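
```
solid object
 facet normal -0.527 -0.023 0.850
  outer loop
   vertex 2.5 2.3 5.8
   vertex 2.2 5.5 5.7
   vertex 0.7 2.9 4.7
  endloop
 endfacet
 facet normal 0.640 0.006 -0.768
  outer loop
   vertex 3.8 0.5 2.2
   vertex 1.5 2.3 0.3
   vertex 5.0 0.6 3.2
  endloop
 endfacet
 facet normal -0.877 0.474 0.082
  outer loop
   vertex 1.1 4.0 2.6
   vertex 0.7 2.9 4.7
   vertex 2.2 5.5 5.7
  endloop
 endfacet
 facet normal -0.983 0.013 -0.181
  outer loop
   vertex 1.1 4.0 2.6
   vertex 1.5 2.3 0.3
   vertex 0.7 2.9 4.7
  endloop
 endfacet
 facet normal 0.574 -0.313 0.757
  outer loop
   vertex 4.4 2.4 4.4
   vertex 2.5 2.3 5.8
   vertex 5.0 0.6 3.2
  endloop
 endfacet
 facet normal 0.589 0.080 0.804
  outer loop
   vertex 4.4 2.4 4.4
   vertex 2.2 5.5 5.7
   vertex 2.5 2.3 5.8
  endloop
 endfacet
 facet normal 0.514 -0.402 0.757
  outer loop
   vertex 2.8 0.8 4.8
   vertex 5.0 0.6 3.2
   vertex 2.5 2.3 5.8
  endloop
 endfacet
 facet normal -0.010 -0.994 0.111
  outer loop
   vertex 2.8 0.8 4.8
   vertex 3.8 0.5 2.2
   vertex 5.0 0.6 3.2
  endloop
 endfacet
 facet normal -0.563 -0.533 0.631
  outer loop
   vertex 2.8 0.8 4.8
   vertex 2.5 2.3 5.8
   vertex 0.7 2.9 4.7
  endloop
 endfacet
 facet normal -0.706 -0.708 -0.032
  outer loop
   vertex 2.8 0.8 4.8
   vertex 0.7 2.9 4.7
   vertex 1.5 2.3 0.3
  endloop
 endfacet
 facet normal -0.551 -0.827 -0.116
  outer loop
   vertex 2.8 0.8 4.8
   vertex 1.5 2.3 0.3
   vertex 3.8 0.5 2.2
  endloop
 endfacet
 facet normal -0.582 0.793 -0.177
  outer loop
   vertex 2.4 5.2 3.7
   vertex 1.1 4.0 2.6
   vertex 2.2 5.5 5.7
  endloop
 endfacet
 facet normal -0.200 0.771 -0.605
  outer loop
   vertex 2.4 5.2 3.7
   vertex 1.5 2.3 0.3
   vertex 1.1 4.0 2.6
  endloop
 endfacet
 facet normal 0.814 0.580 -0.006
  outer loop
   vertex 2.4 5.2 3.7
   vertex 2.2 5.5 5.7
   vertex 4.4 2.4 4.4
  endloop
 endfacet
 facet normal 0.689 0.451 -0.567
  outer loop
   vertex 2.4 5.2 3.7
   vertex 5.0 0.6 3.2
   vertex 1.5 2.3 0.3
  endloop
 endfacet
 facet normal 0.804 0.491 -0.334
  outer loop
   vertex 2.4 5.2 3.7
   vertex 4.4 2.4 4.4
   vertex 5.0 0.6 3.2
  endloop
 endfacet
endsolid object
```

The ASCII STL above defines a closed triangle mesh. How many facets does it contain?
16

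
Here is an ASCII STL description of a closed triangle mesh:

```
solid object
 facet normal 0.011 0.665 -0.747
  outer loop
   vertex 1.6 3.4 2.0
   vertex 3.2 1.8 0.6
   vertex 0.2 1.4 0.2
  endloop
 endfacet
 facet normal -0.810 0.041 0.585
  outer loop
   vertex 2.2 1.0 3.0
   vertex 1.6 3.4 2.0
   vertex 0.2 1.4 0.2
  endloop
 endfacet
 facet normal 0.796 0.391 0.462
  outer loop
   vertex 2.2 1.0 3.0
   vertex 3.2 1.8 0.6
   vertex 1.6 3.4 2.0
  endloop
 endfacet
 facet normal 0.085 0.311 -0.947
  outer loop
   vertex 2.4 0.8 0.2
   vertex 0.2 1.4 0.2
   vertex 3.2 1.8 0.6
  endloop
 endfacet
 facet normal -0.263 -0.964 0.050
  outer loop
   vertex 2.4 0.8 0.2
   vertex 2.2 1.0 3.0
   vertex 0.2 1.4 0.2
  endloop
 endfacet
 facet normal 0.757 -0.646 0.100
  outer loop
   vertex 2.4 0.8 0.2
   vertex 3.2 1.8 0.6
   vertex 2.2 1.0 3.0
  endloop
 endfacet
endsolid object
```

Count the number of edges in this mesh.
9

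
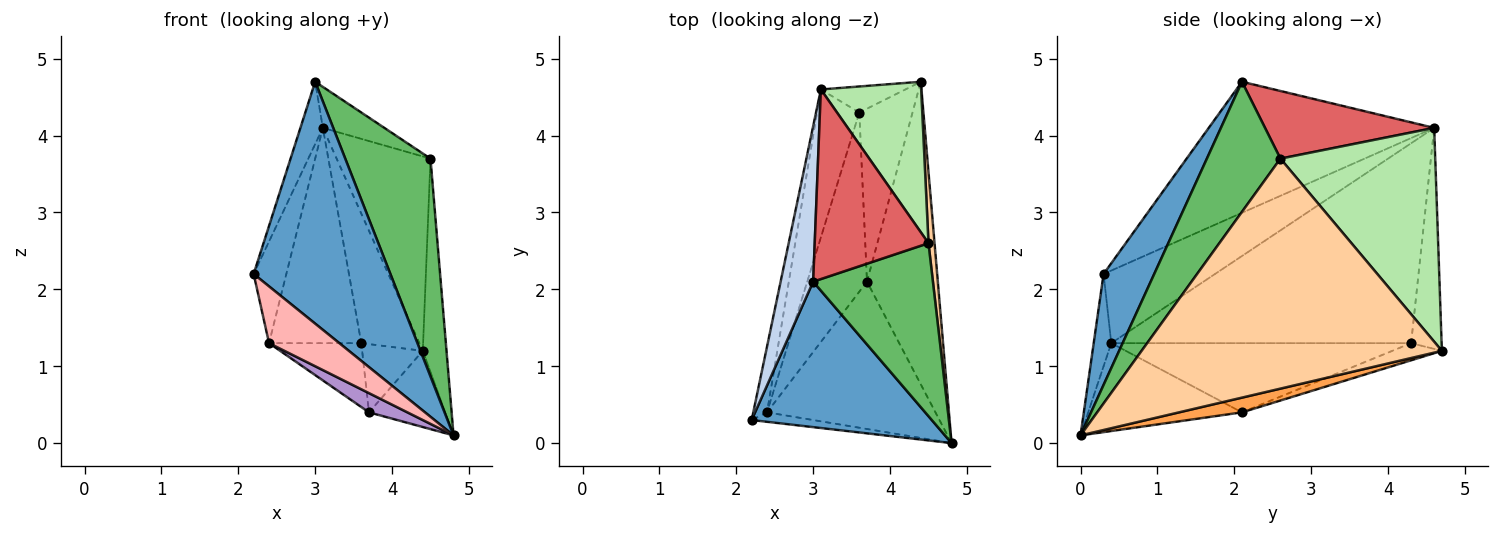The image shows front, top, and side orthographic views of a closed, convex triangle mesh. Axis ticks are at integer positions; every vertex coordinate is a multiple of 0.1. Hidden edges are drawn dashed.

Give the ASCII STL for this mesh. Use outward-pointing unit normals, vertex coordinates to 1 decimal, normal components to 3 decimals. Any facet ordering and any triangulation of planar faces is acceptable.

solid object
 facet normal 0.303 -0.817 0.491
  outer loop
   vertex 3.0 2.1 4.7
   vertex 2.2 0.3 2.2
   vertex 4.8 0.0 0.1
  endloop
 endfacet
 facet normal -0.966 0.096 0.240
  outer loop
   vertex 3.1 4.6 4.1
   vertex 2.2 0.3 2.2
   vertex 3.0 2.1 4.7
  endloop
 endfacet
 facet normal 0.198 0.239 -0.951
  outer loop
   vertex 3.7 2.1 0.4
   vertex 4.4 4.7 1.2
   vertex 4.8 0.0 0.1
  endloop
 endfacet
 facet normal 0.997 0.079 0.026
  outer loop
   vertex 4.5 2.6 3.7
   vertex 4.8 0.0 0.1
   vertex 4.4 4.7 1.2
  endloop
 endfacet
 facet normal 0.560 -0.649 0.515
  outer loop
   vertex 4.5 2.6 3.7
   vertex 3.0 2.1 4.7
   vertex 4.8 0.0 0.1
  endloop
 endfacet
 facet normal 0.794 0.481 0.372
  outer loop
   vertex 4.5 2.6 3.7
   vertex 4.4 4.7 1.2
   vertex 3.1 4.6 4.1
  endloop
 endfacet
 facet normal 0.502 0.183 0.845
  outer loop
   vertex 4.5 2.6 3.7
   vertex 3.1 4.6 4.1
   vertex 3.0 2.1 4.7
  endloop
 endfacet
 facet normal -0.239 -0.958 -0.160
  outer loop
   vertex 2.4 0.4 1.3
   vertex 4.8 0.0 0.1
   vertex 2.2 0.3 2.2
  endloop
 endfacet
 facet normal -0.460 -0.115 -0.881
  outer loop
   vertex 2.4 0.4 1.3
   vertex 3.7 2.1 0.4
   vertex 4.8 0.0 0.1
  endloop
 endfacet
 facet normal -0.944 0.277 -0.179
  outer loop
   vertex 2.4 0.4 1.3
   vertex 2.2 0.3 2.2
   vertex 3.1 4.6 4.1
  endloop
 endfacet
 facet normal -0.287 0.351 -0.891
  outer loop
   vertex 3.6 4.3 1.3
   vertex 4.4 4.7 1.2
   vertex 3.7 2.1 0.4
  endloop
 endfacet
 facet normal -0.737 0.227 -0.636
  outer loop
   vertex 3.6 4.3 1.3
   vertex 3.7 2.1 0.4
   vertex 2.4 0.4 1.3
  endloop
 endfacet
 facet normal -0.458 0.872 -0.175
  outer loop
   vertex 3.6 4.3 1.3
   vertex 3.1 4.6 4.1
   vertex 4.4 4.7 1.2
  endloop
 endfacet
 facet normal -0.937 0.288 -0.198
  outer loop
   vertex 3.6 4.3 1.3
   vertex 2.4 0.4 1.3
   vertex 3.1 4.6 4.1
  endloop
 endfacet
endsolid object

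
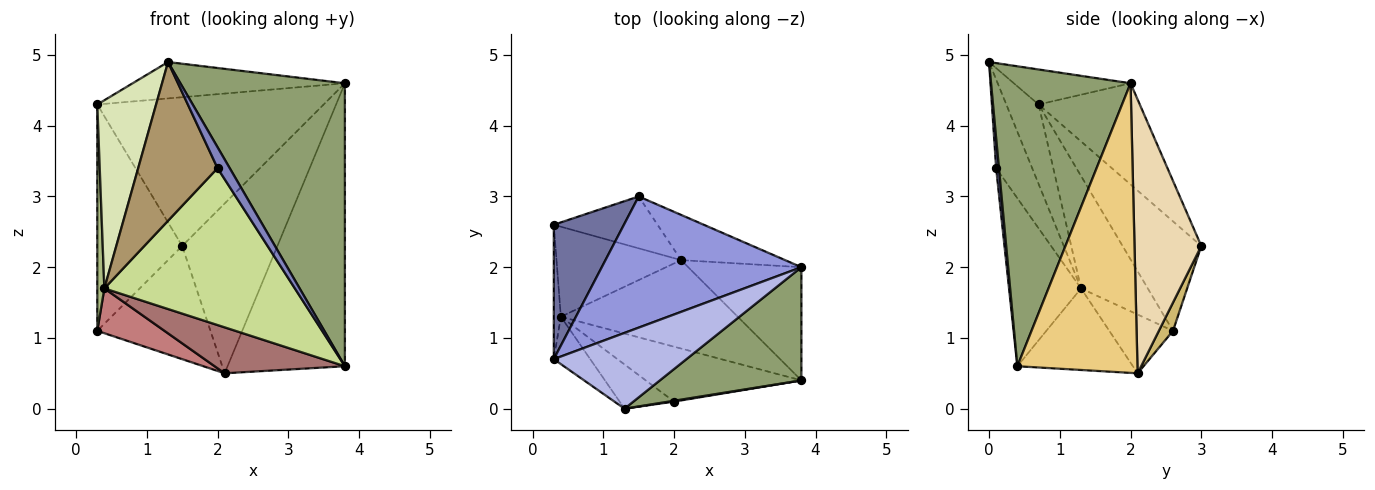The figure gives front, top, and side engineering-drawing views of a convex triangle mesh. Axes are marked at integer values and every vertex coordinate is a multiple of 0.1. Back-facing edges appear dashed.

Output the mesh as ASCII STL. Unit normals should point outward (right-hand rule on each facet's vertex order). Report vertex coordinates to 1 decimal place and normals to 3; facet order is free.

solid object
 facet normal -0.623 0.672 0.399
  outer loop
   vertex 0.3 2.6 1.1
   vertex 0.3 0.7 4.3
   vertex 1.5 3.0 2.3
  endloop
 endfacet
 facet normal 0.224 -0.974 0.039
  outer loop
   vertex 2.0 0.1 3.4
   vertex 3.8 0.4 0.6
   vertex 1.3 0.0 4.9
  endloop
 endfacet
 facet normal -0.318 0.711 0.627
  outer loop
   vertex 3.8 2.0 4.6
   vertex 1.5 3.0 2.3
   vertex 0.3 0.7 4.3
  endloop
 endfacet
 facet normal -0.232 0.421 0.877
  outer loop
   vertex 3.8 2.0 4.6
   vertex 0.3 0.7 4.3
   vertex 1.3 0.0 4.9
  endloop
 endfacet
 facet normal 0.619 -0.729 0.292
  outer loop
   vertex 3.8 2.0 4.6
   vertex 1.3 0.0 4.9
   vertex 3.8 0.4 0.6
  endloop
 endfacet
 facet normal -0.992 -0.105 -0.062
  outer loop
   vertex 0.4 1.3 1.7
   vertex 0.3 0.7 4.3
   vertex 0.3 2.6 1.1
  endloop
 endfacet
 facet normal -0.336 -0.889 -0.311
  outer loop
   vertex 0.4 1.3 1.7
   vertex 3.8 0.4 0.6
   vertex 2.0 0.1 3.4
  endloop
 endfacet
 facet normal -0.470 -0.856 -0.216
  outer loop
   vertex 0.4 1.3 1.7
   vertex 1.3 0.0 4.9
   vertex 0.3 0.7 4.3
  endloop
 endfacet
 facet normal -0.401 -0.883 -0.246
  outer loop
   vertex 0.4 1.3 1.7
   vertex 2.0 0.1 3.4
   vertex 1.3 0.0 4.9
  endloop
 endfacet
 facet normal 0.113 0.903 -0.414
  outer loop
   vertex 2.1 2.1 0.5
   vertex 0.3 2.6 1.1
   vertex 1.5 3.0 2.3
  endloop
 endfacet
 facet normal 0.689 0.673 -0.269
  outer loop
   vertex 2.1 2.1 0.5
   vertex 3.8 2.0 4.6
   vertex 3.8 0.4 0.6
  endloop
 endfacet
 facet normal 0.561 0.800 -0.213
  outer loop
   vertex 2.1 2.1 0.5
   vertex 1.5 3.0 2.3
   vertex 3.8 2.0 4.6
  endloop
 endfacet
 facet normal -0.379 -0.427 -0.821
  outer loop
   vertex 2.1 2.1 0.5
   vertex 3.8 0.4 0.6
   vertex 0.4 1.3 1.7
  endloop
 endfacet
 facet normal -0.389 -0.411 -0.825
  outer loop
   vertex 2.1 2.1 0.5
   vertex 0.4 1.3 1.7
   vertex 0.3 2.6 1.1
  endloop
 endfacet
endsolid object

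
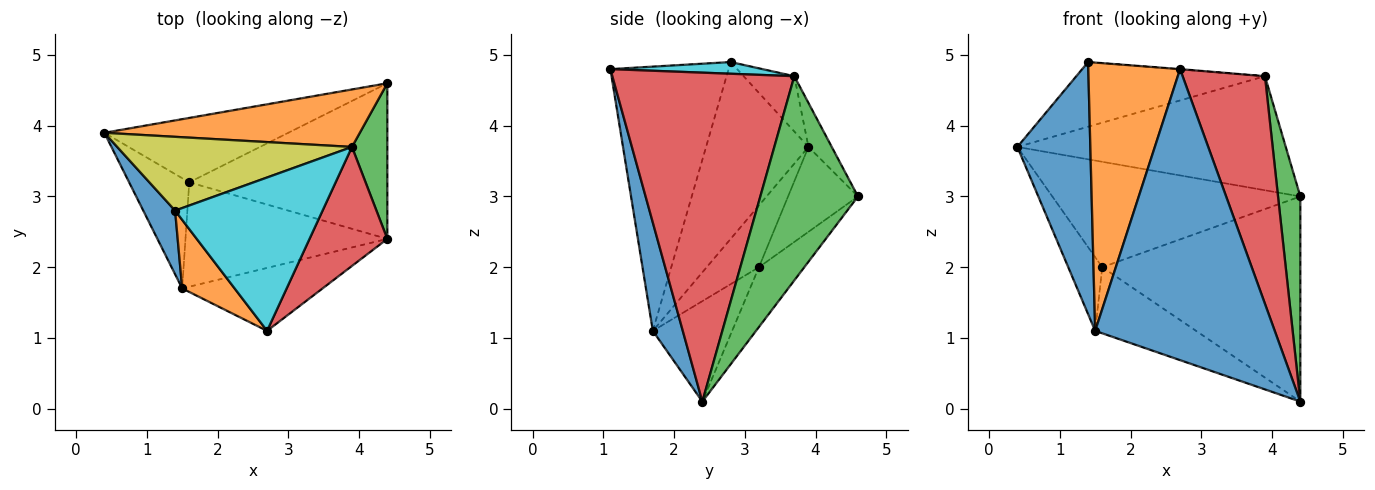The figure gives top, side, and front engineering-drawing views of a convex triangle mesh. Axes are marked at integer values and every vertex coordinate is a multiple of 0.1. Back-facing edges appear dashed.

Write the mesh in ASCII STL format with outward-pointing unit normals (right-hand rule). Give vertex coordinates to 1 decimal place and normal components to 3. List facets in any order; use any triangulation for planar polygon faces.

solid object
 facet normal 0.161 -0.965 -0.209
  outer loop
   vertex 1.5 1.7 1.1
   vertex 4.4 2.4 0.1
   vertex 2.7 1.1 4.8
  endloop
 endfacet
 facet normal -0.077 0.890 0.449
  outer loop
   vertex 3.9 3.7 4.7
   vertex 4.4 4.6 3.0
   vertex 0.4 3.9 3.7
  endloop
 endfacet
 facet normal 0.961 -0.220 0.167
  outer loop
   vertex 3.9 3.7 4.7
   vertex 4.4 2.4 0.1
   vertex 4.4 4.6 3.0
  endloop
 endfacet
 facet normal 0.891 -0.403 0.211
  outer loop
   vertex 3.9 3.7 4.7
   vertex 2.7 1.1 4.8
   vertex 4.4 2.4 0.1
  endloop
 endfacet
 facet normal -0.234 0.830 -0.507
  outer loop
   vertex 1.6 3.2 2.0
   vertex 0.4 3.9 3.7
   vertex 4.4 4.6 3.0
  endloop
 endfacet
 facet normal -0.180 0.784 -0.595
  outer loop
   vertex 1.6 3.2 2.0
   vertex 4.4 4.6 3.0
   vertex 4.4 2.4 0.1
  endloop
 endfacet
 facet normal -0.649 0.423 -0.632
  outer loop
   vertex 1.6 3.2 2.0
   vertex 1.5 1.7 1.1
   vertex 0.4 3.9 3.7
  endloop
 endfacet
 facet normal -0.388 0.493 -0.779
  outer loop
   vertex 1.6 3.2 2.0
   vertex 4.4 2.4 0.1
   vertex 1.5 1.7 1.1
  endloop
 endfacet
 facet normal -0.174 0.649 0.740
  outer loop
   vertex 1.4 2.8 4.9
   vertex 3.9 3.7 4.7
   vertex 0.4 3.9 3.7
  endloop
 endfacet
 facet normal 0.079 0.002 0.997
  outer loop
   vertex 1.4 2.8 4.9
   vertex 2.7 1.1 4.8
   vertex 3.9 3.7 4.7
  endloop
 endfacet
 facet normal -0.806 -0.574 0.145
  outer loop
   vertex 1.4 2.8 4.9
   vertex 0.4 3.9 3.7
   vertex 1.5 1.7 1.1
  endloop
 endfacet
 facet normal -0.780 -0.606 0.155
  outer loop
   vertex 1.4 2.8 4.9
   vertex 1.5 1.7 1.1
   vertex 2.7 1.1 4.8
  endloop
 endfacet
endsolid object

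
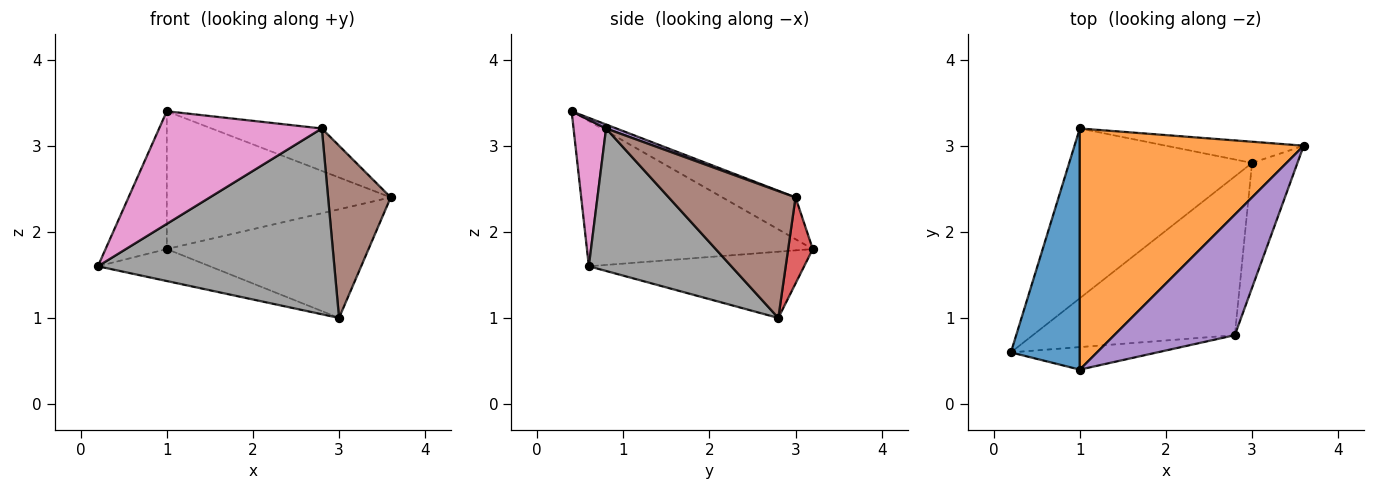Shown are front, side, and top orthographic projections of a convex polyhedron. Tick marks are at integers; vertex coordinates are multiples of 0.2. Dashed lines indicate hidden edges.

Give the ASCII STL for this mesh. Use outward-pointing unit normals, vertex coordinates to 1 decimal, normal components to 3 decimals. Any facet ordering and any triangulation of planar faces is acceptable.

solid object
 facet normal -0.877 0.238 0.416
  outer loop
   vertex 1.0 0.4 3.4
   vertex 1.0 3.2 1.8
   vertex 0.2 0.6 1.6
  endloop
 endfacet
 facet normal -0.160 0.490 0.857
  outer loop
   vertex 1.0 0.4 3.4
   vertex 3.6 3.0 2.4
   vertex 1.0 3.2 1.8
  endloop
 endfacet
 facet normal -0.335 0.174 -0.926
  outer loop
   vertex 3.0 2.8 1.0
   vertex 0.2 0.6 1.6
   vertex 1.0 3.2 1.8
  endloop
 endfacet
 facet normal 0.119 0.975 -0.190
  outer loop
   vertex 3.0 2.8 1.0
   vertex 1.0 3.2 1.8
   vertex 3.6 3.0 2.4
  endloop
 endfacet
 facet normal 0.031 0.332 0.943
  outer loop
   vertex 2.8 0.8 3.2
   vertex 3.6 3.0 2.4
   vertex 1.0 0.4 3.4
  endloop
 endfacet
 facet normal 0.854 -0.422 -0.306
  outer loop
   vertex 2.8 0.8 3.2
   vertex 3.0 2.8 1.0
   vertex 3.6 3.0 2.4
  endloop
 endfacet
 facet normal 0.192 -0.962 -0.192
  outer loop
   vertex 2.8 0.8 3.2
   vertex 1.0 0.4 3.4
   vertex 0.2 0.6 1.6
  endloop
 endfacet
 facet normal 0.417 -0.691 -0.591
  outer loop
   vertex 2.8 0.8 3.2
   vertex 0.2 0.6 1.6
   vertex 3.0 2.8 1.0
  endloop
 endfacet
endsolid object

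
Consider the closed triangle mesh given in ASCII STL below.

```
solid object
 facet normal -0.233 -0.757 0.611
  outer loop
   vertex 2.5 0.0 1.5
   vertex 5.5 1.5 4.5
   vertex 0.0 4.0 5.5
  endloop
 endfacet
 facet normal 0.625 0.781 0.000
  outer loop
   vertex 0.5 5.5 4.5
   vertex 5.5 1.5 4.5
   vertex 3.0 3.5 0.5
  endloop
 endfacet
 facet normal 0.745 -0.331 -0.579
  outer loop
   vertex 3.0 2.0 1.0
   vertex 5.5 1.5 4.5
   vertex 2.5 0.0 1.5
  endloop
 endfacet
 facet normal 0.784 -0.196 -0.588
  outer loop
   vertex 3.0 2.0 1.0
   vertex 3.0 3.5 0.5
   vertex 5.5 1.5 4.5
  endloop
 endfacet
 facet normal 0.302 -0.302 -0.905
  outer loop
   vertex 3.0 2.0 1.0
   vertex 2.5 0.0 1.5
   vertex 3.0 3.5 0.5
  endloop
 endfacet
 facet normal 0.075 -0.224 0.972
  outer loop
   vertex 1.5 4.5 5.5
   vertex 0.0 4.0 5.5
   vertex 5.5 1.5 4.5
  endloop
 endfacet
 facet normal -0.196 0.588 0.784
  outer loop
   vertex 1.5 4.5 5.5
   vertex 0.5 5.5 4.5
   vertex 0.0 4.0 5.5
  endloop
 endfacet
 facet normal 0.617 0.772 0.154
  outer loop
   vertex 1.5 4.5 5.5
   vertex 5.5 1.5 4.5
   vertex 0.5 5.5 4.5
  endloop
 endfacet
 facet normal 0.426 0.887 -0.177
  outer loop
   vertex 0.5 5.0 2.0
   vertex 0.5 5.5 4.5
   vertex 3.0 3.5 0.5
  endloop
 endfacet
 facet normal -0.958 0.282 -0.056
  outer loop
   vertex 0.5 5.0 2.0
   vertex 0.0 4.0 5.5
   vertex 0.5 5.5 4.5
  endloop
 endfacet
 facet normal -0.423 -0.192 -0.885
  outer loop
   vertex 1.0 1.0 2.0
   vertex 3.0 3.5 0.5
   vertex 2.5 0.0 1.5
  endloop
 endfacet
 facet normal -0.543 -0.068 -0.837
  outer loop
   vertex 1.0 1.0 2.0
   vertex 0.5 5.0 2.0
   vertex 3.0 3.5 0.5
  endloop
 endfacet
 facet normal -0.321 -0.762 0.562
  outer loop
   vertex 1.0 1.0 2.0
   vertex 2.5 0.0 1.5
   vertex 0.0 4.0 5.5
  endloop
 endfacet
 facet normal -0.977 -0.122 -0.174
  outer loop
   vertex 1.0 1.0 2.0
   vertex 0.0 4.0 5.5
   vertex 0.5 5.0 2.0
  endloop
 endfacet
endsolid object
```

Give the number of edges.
21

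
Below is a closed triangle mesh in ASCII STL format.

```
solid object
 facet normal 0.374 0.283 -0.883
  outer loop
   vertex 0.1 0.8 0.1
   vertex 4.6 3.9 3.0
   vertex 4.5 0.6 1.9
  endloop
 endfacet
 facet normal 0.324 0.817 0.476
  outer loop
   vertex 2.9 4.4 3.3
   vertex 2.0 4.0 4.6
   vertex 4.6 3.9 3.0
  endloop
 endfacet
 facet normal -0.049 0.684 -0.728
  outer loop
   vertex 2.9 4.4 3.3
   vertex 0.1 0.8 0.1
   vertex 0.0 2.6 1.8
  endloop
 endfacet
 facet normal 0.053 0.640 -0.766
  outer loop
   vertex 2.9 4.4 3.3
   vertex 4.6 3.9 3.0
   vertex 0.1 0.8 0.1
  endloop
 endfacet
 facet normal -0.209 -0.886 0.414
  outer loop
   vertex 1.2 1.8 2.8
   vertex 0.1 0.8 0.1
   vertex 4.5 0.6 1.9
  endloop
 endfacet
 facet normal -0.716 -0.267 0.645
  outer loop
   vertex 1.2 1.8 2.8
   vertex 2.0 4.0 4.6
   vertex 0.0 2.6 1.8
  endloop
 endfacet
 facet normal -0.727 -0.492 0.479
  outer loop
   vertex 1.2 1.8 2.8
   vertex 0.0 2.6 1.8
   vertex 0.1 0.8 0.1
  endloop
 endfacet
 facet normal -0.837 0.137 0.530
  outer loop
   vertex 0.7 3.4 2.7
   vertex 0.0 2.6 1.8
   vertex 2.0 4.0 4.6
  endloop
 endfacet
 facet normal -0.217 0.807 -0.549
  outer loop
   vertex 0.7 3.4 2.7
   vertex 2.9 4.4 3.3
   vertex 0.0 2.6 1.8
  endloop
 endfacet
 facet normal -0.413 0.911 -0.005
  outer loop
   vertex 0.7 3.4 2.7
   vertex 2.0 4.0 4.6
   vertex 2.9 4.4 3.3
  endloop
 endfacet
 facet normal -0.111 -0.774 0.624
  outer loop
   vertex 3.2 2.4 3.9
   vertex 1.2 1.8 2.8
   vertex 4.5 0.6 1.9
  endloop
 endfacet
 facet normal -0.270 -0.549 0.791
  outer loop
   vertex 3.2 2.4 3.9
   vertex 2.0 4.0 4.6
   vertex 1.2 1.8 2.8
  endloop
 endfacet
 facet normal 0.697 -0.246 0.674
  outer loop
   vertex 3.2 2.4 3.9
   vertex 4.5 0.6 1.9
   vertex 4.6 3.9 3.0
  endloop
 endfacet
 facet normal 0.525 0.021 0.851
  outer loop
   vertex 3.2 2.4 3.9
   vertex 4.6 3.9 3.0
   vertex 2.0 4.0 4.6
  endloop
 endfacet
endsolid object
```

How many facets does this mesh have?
14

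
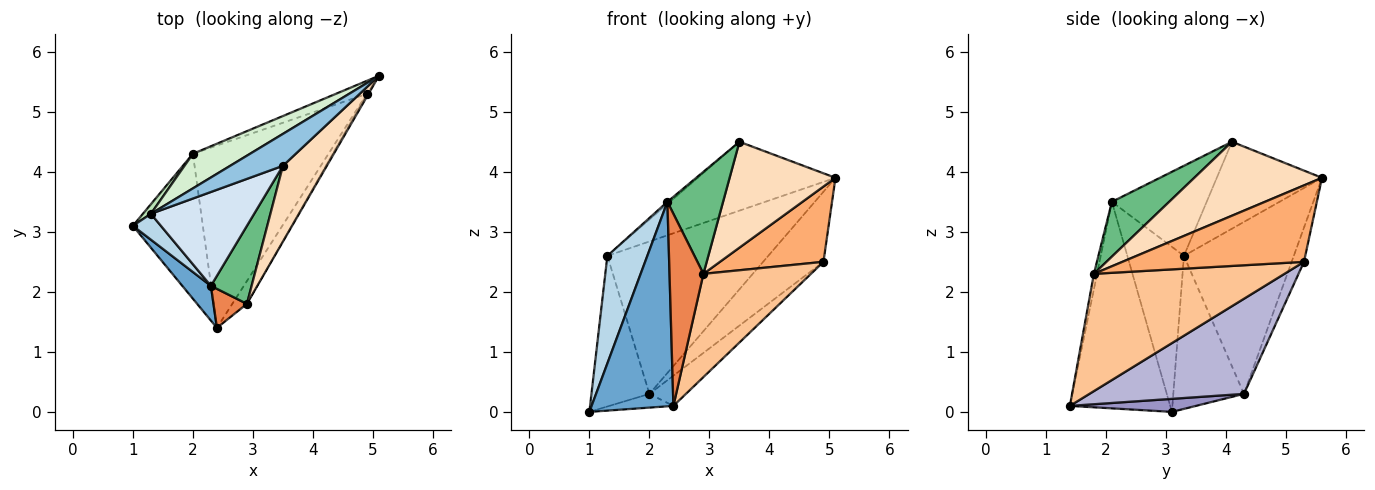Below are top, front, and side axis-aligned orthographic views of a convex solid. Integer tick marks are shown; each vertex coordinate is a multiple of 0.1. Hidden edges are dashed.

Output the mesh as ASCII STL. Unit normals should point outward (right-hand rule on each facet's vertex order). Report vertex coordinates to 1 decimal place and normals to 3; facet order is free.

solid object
 facet normal -0.771 -0.628 0.107
  outer loop
   vertex 2.3 2.1 3.5
   vertex 1.0 3.1 0.0
   vertex 2.4 1.4 0.1
  endloop
 endfacet
 facet normal -0.570 0.746 0.346
  outer loop
   vertex 1.3 3.3 2.6
   vertex 3.5 4.1 4.5
   vertex 5.1 5.6 3.9
  endloop
 endfacet
 facet normal -0.809 -0.571 0.137
  outer loop
   vertex 1.3 3.3 2.6
   vertex 1.0 3.1 0.0
   vertex 2.3 2.1 3.5
  endloop
 endfacet
 facet normal -0.657 0.018 0.754
  outer loop
   vertex 1.3 3.3 2.6
   vertex 2.3 2.1 3.5
   vertex 3.5 4.1 4.5
  endloop
 endfacet
 facet normal -0.091 -0.976 0.198
  outer loop
   vertex 2.9 1.8 2.3
   vertex 2.3 2.1 3.5
   vertex 2.4 1.4 0.1
  endloop
 endfacet
 facet normal 0.869 -0.495 -0.018
  outer loop
   vertex 2.9 1.8 2.3
   vertex 4.9 5.3 2.5
   vertex 5.1 5.6 3.9
  endloop
 endfacet
 facet normal 0.866 -0.489 -0.108
  outer loop
   vertex 2.9 1.8 2.3
   vertex 2.4 1.4 0.1
   vertex 4.9 5.3 2.5
  endloop
 endfacet
 facet normal 0.700 -0.580 0.416
  outer loop
   vertex 2.9 1.8 2.3
   vertex 5.1 5.6 3.9
   vertex 3.5 4.1 4.5
  endloop
 endfacet
 facet normal 0.633 -0.615 0.470
  outer loop
   vertex 2.9 1.8 2.3
   vertex 3.5 4.1 4.5
   vertex 2.3 2.1 3.5
  endloop
 endfacet
 facet normal -0.197 0.964 -0.178
  outer loop
   vertex 2.0 4.3 0.3
   vertex 5.1 5.6 3.9
   vertex 4.9 5.3 2.5
  endloop
 endfacet
 facet normal -0.773 0.634 0.040
  outer loop
   vertex 2.0 4.3 0.3
   vertex 1.0 3.1 0.0
   vertex 1.3 3.3 2.6
  endloop
 endfacet
 facet normal -0.554 0.812 0.184
  outer loop
   vertex 2.0 4.3 0.3
   vertex 1.3 3.3 2.6
   vertex 5.1 5.6 3.9
  endloop
 endfacet
 facet normal 0.182 0.093 -0.979
  outer loop
   vertex 2.0 4.3 0.3
   vertex 2.4 1.4 0.1
   vertex 1.0 3.1 0.0
  endloop
 endfacet
 facet normal 0.569 0.134 -0.811
  outer loop
   vertex 2.0 4.3 0.3
   vertex 4.9 5.3 2.5
   vertex 2.4 1.4 0.1
  endloop
 endfacet
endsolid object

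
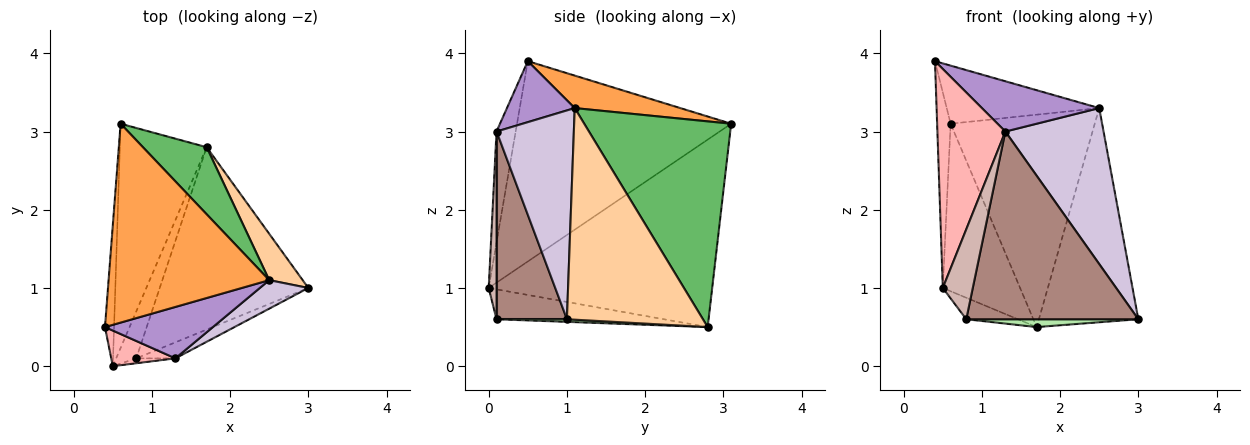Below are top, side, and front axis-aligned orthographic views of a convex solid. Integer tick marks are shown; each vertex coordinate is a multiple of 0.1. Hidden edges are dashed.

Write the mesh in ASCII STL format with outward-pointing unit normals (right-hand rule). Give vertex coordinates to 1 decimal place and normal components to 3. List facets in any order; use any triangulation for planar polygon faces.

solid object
 facet normal -0.997 0.063 -0.045
  outer loop
   vertex 0.5 0.0 1.0
   vertex 0.4 0.5 3.9
   vertex 0.6 3.1 3.1
  endloop
 endfacet
 facet normal -0.866 0.299 -0.401
  outer loop
   vertex 1.7 2.8 0.5
   vertex 0.5 0.0 1.0
   vertex 0.6 3.1 3.1
  endloop
 endfacet
 facet normal 0.191 0.275 0.942
  outer loop
   vertex 2.5 1.1 3.3
   vertex 0.6 3.1 3.1
   vertex 0.4 0.5 3.9
  endloop
 endfacet
 facet normal 0.801 0.585 0.127
  outer loop
   vertex 2.5 1.1 3.3
   vertex 3.0 1.0 0.6
   vertex 1.7 2.8 0.5
  endloop
 endfacet
 facet normal 0.697 0.684 0.216
  outer loop
   vertex 2.5 1.1 3.3
   vertex 1.7 2.8 0.5
   vertex 0.6 3.1 3.1
  endloop
 endfacet
 facet normal 0.018 -0.043 -0.999
  outer loop
   vertex 0.8 0.1 0.6
   vertex 1.7 2.8 0.5
   vertex 3.0 1.0 0.6
  endloop
 endfacet
 facet normal -0.804 0.248 -0.541
  outer loop
   vertex 0.8 0.1 0.6
   vertex 0.5 0.0 1.0
   vertex 1.7 2.8 0.5
  endloop
 endfacet
 facet normal -0.268 -0.951 0.155
  outer loop
   vertex 1.3 0.1 3.0
   vertex 0.4 0.5 3.9
   vertex 0.5 0.0 1.0
  endloop
 endfacet
 facet normal 0.375 -0.648 0.663
  outer loop
   vertex 1.3 0.1 3.0
   vertex 2.5 1.1 3.3
   vertex 0.4 0.5 3.9
  endloop
 endfacet
 facet normal 0.612 -0.778 0.142
  outer loop
   vertex 1.3 0.1 3.0
   vertex 3.0 1.0 0.6
   vertex 2.5 1.1 3.3
  endloop
 endfacet
 facet normal 0.377 -0.923 -0.079
  outer loop
   vertex 1.3 0.1 3.0
   vertex 0.8 0.1 0.6
   vertex 3.0 1.0 0.6
  endloop
 endfacet
 facet normal 0.252 -0.966 -0.053
  outer loop
   vertex 1.3 0.1 3.0
   vertex 0.5 0.0 1.0
   vertex 0.8 0.1 0.6
  endloop
 endfacet
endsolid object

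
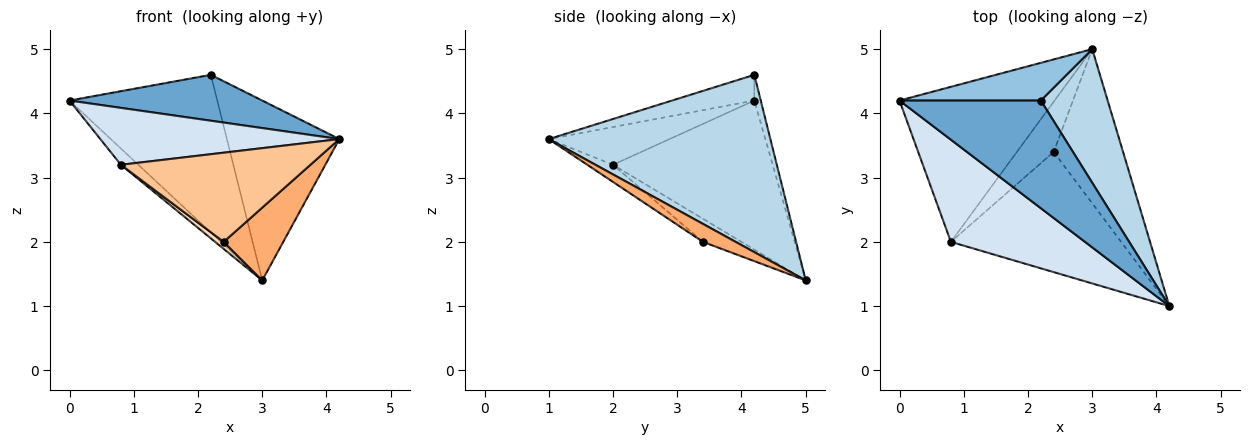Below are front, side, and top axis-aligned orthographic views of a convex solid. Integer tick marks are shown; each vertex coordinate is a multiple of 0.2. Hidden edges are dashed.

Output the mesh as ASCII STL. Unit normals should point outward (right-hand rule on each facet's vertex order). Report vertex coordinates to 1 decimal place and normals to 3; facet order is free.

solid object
 facet normal -0.165 -0.387 0.907
  outer loop
   vertex 2.2 4.2 4.6
   vertex 0.0 4.2 4.2
   vertex 4.2 1.0 3.6
  endloop
 endfacet
 facet normal -0.042 0.972 0.232
  outer loop
   vertex 2.2 4.2 4.6
   vertex 3.0 5.0 1.4
   vertex 0.0 4.2 4.2
  endloop
 endfacet
 facet normal 0.845 0.429 0.319
  outer loop
   vertex 2.2 4.2 4.6
   vertex 4.2 1.0 3.6
   vertex 3.0 5.0 1.4
  endloop
 endfacet
 facet normal -0.239 -0.472 0.848
  outer loop
   vertex 0.8 2.0 3.2
   vertex 4.2 1.0 3.6
   vertex 0.0 4.2 4.2
  endloop
 endfacet
 facet normal -0.691 0.075 -0.719
  outer loop
   vertex 0.8 2.0 3.2
   vertex 0.0 4.2 4.2
   vertex 3.0 5.0 1.4
  endloop
 endfacet
 facet normal 0.228 -0.416 -0.880
  outer loop
   vertex 2.4 3.4 2.0
   vertex 3.0 5.0 1.4
   vertex 4.2 1.0 3.6
  endloop
 endfacet
 facet normal -0.081 -0.594 -0.800
  outer loop
   vertex 2.4 3.4 2.0
   vertex 4.2 1.0 3.6
   vertex 0.8 2.0 3.2
  endloop
 endfacet
 facet normal -0.528 -0.117 -0.841
  outer loop
   vertex 2.4 3.4 2.0
   vertex 0.8 2.0 3.2
   vertex 3.0 5.0 1.4
  endloop
 endfacet
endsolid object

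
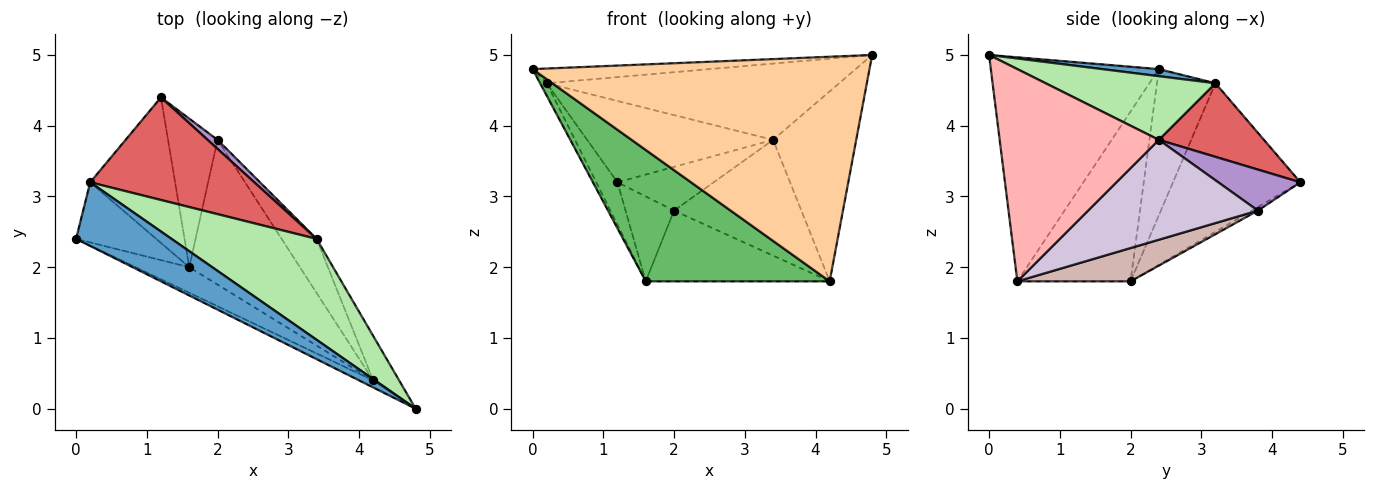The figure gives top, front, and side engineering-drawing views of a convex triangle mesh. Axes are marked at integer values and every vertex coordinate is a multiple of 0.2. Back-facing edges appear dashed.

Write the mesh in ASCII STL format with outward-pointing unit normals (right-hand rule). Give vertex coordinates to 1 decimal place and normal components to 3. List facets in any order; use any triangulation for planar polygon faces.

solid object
 facet normal 0.072 0.225 0.972
  outer loop
   vertex 0.2 3.2 4.6
   vertex 0.0 2.4 4.8
   vertex 4.8 0.0 5.0
  endloop
 endfacet
 facet normal -0.873 0.099 -0.478
  outer loop
   vertex 0.2 3.2 4.6
   vertex 1.6 2.0 1.8
   vertex 0.0 2.4 4.8
  endloop
 endfacet
 facet normal -0.859 0.143 -0.491
  outer loop
   vertex 0.2 3.2 4.6
   vertex 1.2 4.4 3.2
   vertex 1.6 2.0 1.8
  endloop
 endfacet
 facet normal -0.446 -0.895 -0.028
  outer loop
   vertex 4.2 0.4 1.8
   vertex 4.8 0.0 5.0
   vertex 0.0 2.4 4.8
  endloop
 endfacet
 facet normal -0.517 -0.840 -0.164
  outer loop
   vertex 4.2 0.4 1.8
   vertex 0.0 2.4 4.8
   vertex 1.6 2.0 1.8
  endloop
 endfacet
 facet normal 0.331 0.569 0.753
  outer loop
   vertex 3.4 2.4 3.8
   vertex 0.2 3.2 4.6
   vertex 4.8 0.0 5.0
  endloop
 endfacet
 facet normal 0.331 0.586 0.739
  outer loop
   vertex 3.4 2.4 3.8
   vertex 1.2 4.4 3.2
   vertex 0.2 3.2 4.6
  endloop
 endfacet
 facet normal 0.881 0.460 -0.108
  outer loop
   vertex 3.4 2.4 3.8
   vertex 4.8 0.0 5.0
   vertex 4.2 0.4 1.8
  endloop
 endfacet
 facet normal 0.641 0.752 0.155
  outer loop
   vertex 2.0 3.8 2.8
   vertex 1.2 4.4 3.2
   vertex 3.4 2.4 3.8
  endloop
 endfacet
 facet normal 0.770 0.578 -0.270
  outer loop
   vertex 2.0 3.8 2.8
   vertex 3.4 2.4 3.8
   vertex 4.2 0.4 1.8
  endloop
 endfacet
 facet normal -0.062 0.495 -0.867
  outer loop
   vertex 2.0 3.8 2.8
   vertex 1.6 2.0 1.8
   vertex 1.2 4.4 3.2
  endloop
 endfacet
 facet normal 0.261 0.424 -0.867
  outer loop
   vertex 2.0 3.8 2.8
   vertex 4.2 0.4 1.8
   vertex 1.6 2.0 1.8
  endloop
 endfacet
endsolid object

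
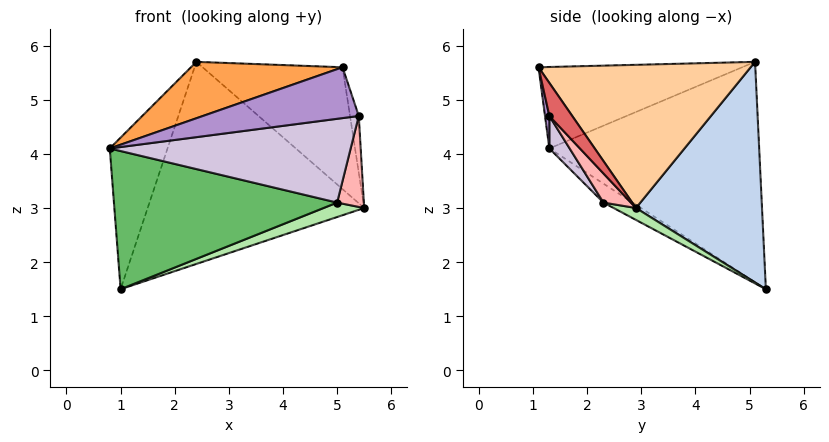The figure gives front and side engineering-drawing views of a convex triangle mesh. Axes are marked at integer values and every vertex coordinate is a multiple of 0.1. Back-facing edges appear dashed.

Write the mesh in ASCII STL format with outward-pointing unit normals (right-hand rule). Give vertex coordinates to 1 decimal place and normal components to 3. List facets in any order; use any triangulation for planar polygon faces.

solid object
 facet normal -0.914 0.252 0.317
  outer loop
   vertex 2.4 5.1 5.7
   vertex 1.0 5.3 1.5
   vertex 0.8 1.3 4.1
  endloop
 endfacet
 facet normal 0.499 0.857 -0.126
  outer loop
   vertex 2.4 5.1 5.7
   vertex 5.5 2.9 3.0
   vertex 1.0 5.3 1.5
  endloop
 endfacet
 facet normal -0.329 -0.245 0.912
  outer loop
   vertex 5.1 1.1 5.6
   vertex 2.4 5.1 5.7
   vertex 0.8 1.3 4.1
  endloop
 endfacet
 facet normal 0.744 0.491 0.454
  outer loop
   vertex 5.1 1.1 5.6
   vertex 5.5 2.9 3.0
   vertex 2.4 5.1 5.7
  endloop
 endfacet
 facet normal -0.071 -0.541 -0.838
  outer loop
   vertex 5.0 2.3 3.1
   vertex 0.8 1.3 4.1
   vertex 1.0 5.3 1.5
  endloop
 endfacet
 facet normal 0.160 -0.290 -0.944
  outer loop
   vertex 5.0 2.3 3.1
   vertex 1.0 5.3 1.5
   vertex 5.5 2.9 3.0
  endloop
 endfacet
 facet normal 0.870 0.332 0.364
  outer loop
   vertex 5.4 1.3 4.7
   vertex 5.5 2.9 3.0
   vertex 5.1 1.1 5.6
  endloop
 endfacet
 facet normal 0.609 -0.595 -0.524
  outer loop
   vertex 5.4 1.3 4.7
   vertex 5.0 2.3 3.1
   vertex 5.5 2.9 3.0
  endloop
 endfacet
 facet normal 0.027 -0.978 -0.208
  outer loop
   vertex 5.4 1.3 4.7
   vertex 5.1 1.1 5.6
   vertex 0.8 1.3 4.1
  endloop
 endfacet
 facet normal 0.071 -0.838 -0.541
  outer loop
   vertex 5.4 1.3 4.7
   vertex 0.8 1.3 4.1
   vertex 5.0 2.3 3.1
  endloop
 endfacet
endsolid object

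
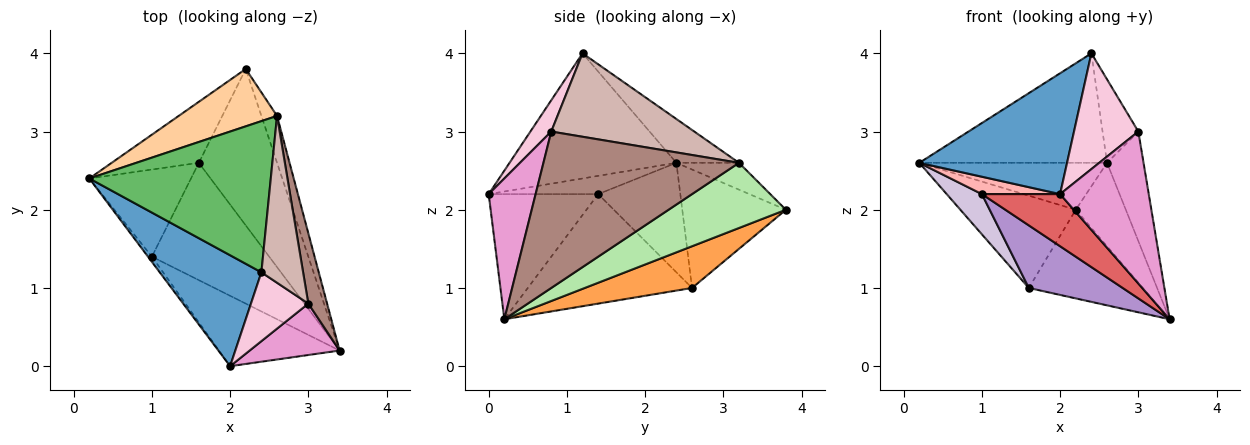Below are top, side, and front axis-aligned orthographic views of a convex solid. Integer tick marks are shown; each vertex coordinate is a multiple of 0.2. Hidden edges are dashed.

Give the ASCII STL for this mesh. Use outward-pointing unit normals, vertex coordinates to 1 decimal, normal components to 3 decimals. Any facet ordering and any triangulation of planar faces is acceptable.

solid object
 facet normal -0.640 -0.566 0.520
  outer loop
   vertex 2.0 0.0 2.2
   vertex 2.4 1.2 4.0
   vertex 0.2 2.4 2.6
  endloop
 endfacet
 facet normal -0.600 0.668 -0.441
  outer loop
   vertex 1.6 2.6 1.0
   vertex 0.2 2.4 2.6
   vertex 2.2 3.8 2.0
  endloop
 endfacet
 facet normal 0.421 0.447 -0.789
  outer loop
   vertex 1.6 2.6 1.0
   vertex 2.2 3.8 2.0
   vertex 3.4 0.2 0.6
  endloop
 endfacet
 facet normal -0.207 0.620 0.757
  outer loop
   vertex 2.6 3.2 2.6
   vertex 2.2 3.8 2.0
   vertex 0.2 2.4 2.6
  endloop
 endfacet
 facet normal -0.192 0.576 0.795
  outer loop
   vertex 2.6 3.2 2.6
   vertex 0.2 2.4 2.6
   vertex 2.4 1.2 4.0
  endloop
 endfacet
 facet normal 0.898 0.383 -0.216
  outer loop
   vertex 2.6 3.2 2.6
   vertex 3.4 0.2 0.6
   vertex 2.2 3.8 2.0
  endloop
 endfacet
 facet normal -0.640 -0.457 -0.617
  outer loop
   vertex 1.0 1.4 2.2
   vertex 3.4 0.2 0.6
   vertex 2.0 0.0 2.2
  endloop
 endfacet
 facet normal -0.802 -0.573 -0.172
  outer loop
   vertex 1.0 1.4 2.2
   vertex 2.0 0.0 2.2
   vertex 0.2 2.4 2.6
  endloop
 endfacet
 facet normal -0.636 -0.363 -0.681
  outer loop
   vertex 1.0 1.4 2.2
   vertex 1.6 2.6 1.0
   vertex 3.4 0.2 0.6
  endloop
 endfacet
 facet normal -0.699 -0.300 -0.649
  outer loop
   vertex 1.0 1.4 2.2
   vertex 0.2 2.4 2.6
   vertex 1.6 2.6 1.0
  endloop
 endfacet
 facet normal 0.976 0.182 0.117
  outer loop
   vertex 3.0 0.8 3.0
   vertex 3.4 0.2 0.6
   vertex 2.6 3.2 2.6
  endloop
 endfacet
 facet normal 0.873 0.218 0.436
  outer loop
   vertex 3.0 0.8 3.0
   vertex 2.6 3.2 2.6
   vertex 2.4 1.2 4.0
  endloop
 endfacet
 facet normal 0.448 -0.847 0.286
  outer loop
   vertex 3.0 0.8 3.0
   vertex 2.0 0.0 2.2
   vertex 3.4 0.2 0.6
  endloop
 endfacet
 facet normal 0.269 -0.828 0.492
  outer loop
   vertex 3.0 0.8 3.0
   vertex 2.4 1.2 4.0
   vertex 2.0 0.0 2.2
  endloop
 endfacet
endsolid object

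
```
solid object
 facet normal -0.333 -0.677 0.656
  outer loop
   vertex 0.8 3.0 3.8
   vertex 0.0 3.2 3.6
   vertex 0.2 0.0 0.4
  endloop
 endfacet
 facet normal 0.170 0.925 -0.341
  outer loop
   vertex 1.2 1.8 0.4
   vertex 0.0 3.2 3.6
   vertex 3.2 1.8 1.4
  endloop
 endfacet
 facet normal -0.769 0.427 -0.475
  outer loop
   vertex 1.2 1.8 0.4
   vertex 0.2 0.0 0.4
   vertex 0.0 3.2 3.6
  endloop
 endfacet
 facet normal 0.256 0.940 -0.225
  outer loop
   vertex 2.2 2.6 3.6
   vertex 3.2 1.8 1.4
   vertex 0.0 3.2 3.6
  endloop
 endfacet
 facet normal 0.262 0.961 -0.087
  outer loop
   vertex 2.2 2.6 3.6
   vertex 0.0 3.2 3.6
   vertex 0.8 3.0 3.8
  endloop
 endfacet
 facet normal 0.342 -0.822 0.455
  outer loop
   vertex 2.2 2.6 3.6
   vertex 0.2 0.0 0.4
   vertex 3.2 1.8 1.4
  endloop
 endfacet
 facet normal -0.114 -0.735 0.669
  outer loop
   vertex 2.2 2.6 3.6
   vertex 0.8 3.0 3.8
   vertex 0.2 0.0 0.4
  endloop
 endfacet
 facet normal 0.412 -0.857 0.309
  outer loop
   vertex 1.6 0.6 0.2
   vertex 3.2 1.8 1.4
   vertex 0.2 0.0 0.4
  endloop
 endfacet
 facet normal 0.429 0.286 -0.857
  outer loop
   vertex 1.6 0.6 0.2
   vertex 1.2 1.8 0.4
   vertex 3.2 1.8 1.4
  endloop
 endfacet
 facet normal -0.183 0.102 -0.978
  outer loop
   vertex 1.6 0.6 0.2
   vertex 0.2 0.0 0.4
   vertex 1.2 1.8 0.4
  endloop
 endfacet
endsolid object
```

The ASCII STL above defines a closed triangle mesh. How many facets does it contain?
10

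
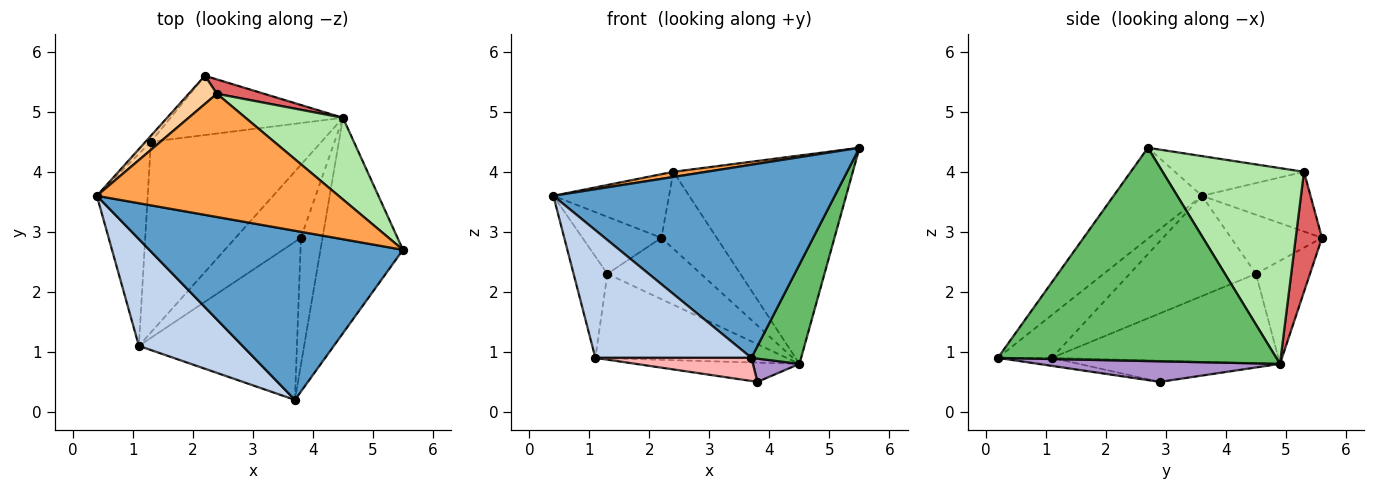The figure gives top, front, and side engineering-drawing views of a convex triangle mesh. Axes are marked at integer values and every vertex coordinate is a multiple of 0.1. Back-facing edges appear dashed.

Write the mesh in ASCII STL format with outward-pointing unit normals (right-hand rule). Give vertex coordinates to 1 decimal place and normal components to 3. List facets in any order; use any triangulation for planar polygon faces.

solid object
 facet normal -0.230 -0.732 0.641
  outer loop
   vertex 3.7 0.2 0.9
   vertex 5.5 2.7 4.4
   vertex 0.4 3.6 3.6
  endloop
 endfacet
 facet normal -0.257 -0.741 0.620
  outer loop
   vertex 1.1 1.1 0.9
   vertex 3.7 0.2 0.9
   vertex 0.4 3.6 3.6
  endloop
 endfacet
 facet normal -0.162 -0.041 0.986
  outer loop
   vertex 2.4 5.3 4.0
   vertex 0.4 3.6 3.6
   vertex 5.5 2.7 4.4
  endloop
 endfacet
 facet normal -0.651 0.694 0.308
  outer loop
   vertex 2.4 5.3 4.0
   vertex 2.2 5.6 2.9
   vertex 0.4 3.6 3.6
  endloop
 endfacet
 facet normal 0.920 -0.164 -0.356
  outer loop
   vertex 4.5 4.9 0.8
   vertex 5.5 2.7 4.4
   vertex 3.7 0.2 0.9
  endloop
 endfacet
 facet normal 0.592 0.751 0.294
  outer loop
   vertex 4.5 4.9 0.8
   vertex 2.4 5.3 4.0
   vertex 5.5 2.7 4.4
  endloop
 endfacet
 facet normal 0.423 0.891 0.166
  outer loop
   vertex 4.5 4.9 0.8
   vertex 2.2 5.6 2.9
   vertex 2.4 5.3 4.0
  endloop
 endfacet
 facet normal -0.050 -0.145 -0.988
  outer loop
   vertex 3.8 2.9 0.5
   vertex 3.7 0.2 0.9
   vertex 1.1 1.1 0.9
  endloop
 endfacet
 facet normal 0.684 -0.132 -0.718
  outer loop
   vertex 3.8 2.9 0.5
   vertex 4.5 4.9 0.8
   vertex 3.7 0.2 0.9
  endloop
 endfacet
 facet normal -0.299 0.243 -0.923
  outer loop
   vertex 3.8 2.9 0.5
   vertex 1.1 1.1 0.9
   vertex 4.5 4.9 0.8
  endloop
 endfacet
 facet normal -0.384 0.664 -0.642
  outer loop
   vertex 1.3 4.5 2.3
   vertex 2.2 5.6 2.9
   vertex 4.5 4.9 0.8
  endloop
 endfacet
 facet normal -0.432 0.365 -0.825
  outer loop
   vertex 1.3 4.5 2.3
   vertex 4.5 4.9 0.8
   vertex 1.1 1.1 0.9
  endloop
 endfacet
 facet normal -0.753 0.654 -0.069
  outer loop
   vertex 1.3 4.5 2.3
   vertex 0.4 3.6 3.6
   vertex 2.2 5.6 2.9
  endloop
 endfacet
 facet normal -0.868 0.232 -0.440
  outer loop
   vertex 1.3 4.5 2.3
   vertex 1.1 1.1 0.9
   vertex 0.4 3.6 3.6
  endloop
 endfacet
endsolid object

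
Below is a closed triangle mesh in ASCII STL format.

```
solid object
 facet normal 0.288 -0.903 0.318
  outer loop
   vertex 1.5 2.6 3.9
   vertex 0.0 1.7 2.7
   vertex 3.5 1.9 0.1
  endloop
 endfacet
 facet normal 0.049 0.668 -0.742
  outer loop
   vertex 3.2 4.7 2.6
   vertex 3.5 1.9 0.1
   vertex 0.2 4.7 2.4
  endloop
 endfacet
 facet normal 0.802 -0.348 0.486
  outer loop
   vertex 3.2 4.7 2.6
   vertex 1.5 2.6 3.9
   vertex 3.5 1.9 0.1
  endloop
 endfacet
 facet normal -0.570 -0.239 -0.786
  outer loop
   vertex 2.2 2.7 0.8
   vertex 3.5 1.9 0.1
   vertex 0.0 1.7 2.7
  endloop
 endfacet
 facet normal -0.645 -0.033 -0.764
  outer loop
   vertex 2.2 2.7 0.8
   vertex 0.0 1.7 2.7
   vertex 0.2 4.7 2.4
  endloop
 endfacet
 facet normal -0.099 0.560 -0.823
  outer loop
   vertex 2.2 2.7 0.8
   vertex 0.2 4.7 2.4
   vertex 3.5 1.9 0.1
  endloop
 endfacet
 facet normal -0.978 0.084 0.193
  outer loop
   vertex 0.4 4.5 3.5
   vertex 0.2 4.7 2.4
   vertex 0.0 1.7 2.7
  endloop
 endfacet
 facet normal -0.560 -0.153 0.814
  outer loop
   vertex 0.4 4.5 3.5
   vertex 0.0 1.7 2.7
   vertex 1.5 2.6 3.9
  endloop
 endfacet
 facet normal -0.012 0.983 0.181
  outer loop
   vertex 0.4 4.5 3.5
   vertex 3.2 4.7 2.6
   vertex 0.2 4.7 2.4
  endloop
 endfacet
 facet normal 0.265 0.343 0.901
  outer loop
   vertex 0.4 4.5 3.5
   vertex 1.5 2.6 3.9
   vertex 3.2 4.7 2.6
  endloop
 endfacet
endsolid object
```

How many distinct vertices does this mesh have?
7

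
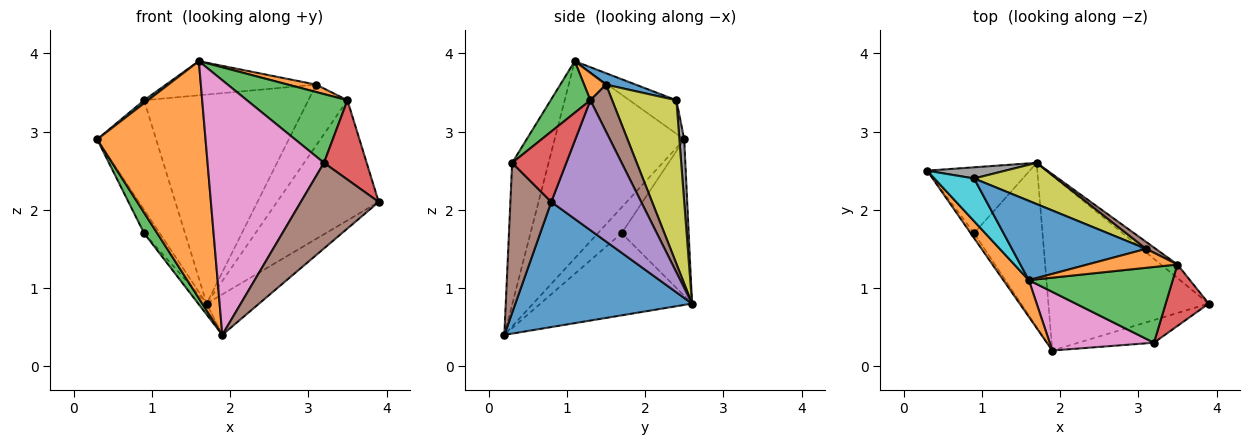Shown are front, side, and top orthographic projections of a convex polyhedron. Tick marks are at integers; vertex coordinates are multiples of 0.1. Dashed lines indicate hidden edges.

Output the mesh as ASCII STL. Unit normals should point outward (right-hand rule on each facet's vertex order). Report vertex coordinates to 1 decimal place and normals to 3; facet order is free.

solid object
 facet normal 0.605 0.180 -0.775
  outer loop
   vertex 1.7 2.6 0.8
   vertex 3.9 0.8 2.1
   vertex 1.9 0.2 0.4
  endloop
 endfacet
 facet normal -0.763 -0.638 0.099
  outer loop
   vertex 1.6 1.1 3.9
   vertex 0.3 2.5 2.9
   vertex 1.9 0.2 0.4
  endloop
 endfacet
 facet normal -0.869 -0.481 -0.114
  outer loop
   vertex 0.9 1.7 1.7
   vertex 1.9 0.2 0.4
   vertex 0.3 2.5 2.9
  endloop
 endfacet
 facet normal -0.821 0.192 -0.538
  outer loop
   vertex 0.9 1.7 1.7
   vertex 0.3 2.5 2.9
   vertex 1.7 2.6 0.8
  endloop
 endfacet
 facet normal -0.768 0.043 -0.640
  outer loop
   vertex 0.9 1.7 1.7
   vertex 1.7 2.6 0.8
   vertex 1.9 0.2 0.4
  endloop
 endfacet
 facet normal 0.453 -0.862 -0.228
  outer loop
   vertex 3.2 0.3 2.6
   vertex 1.9 0.2 0.4
   vertex 3.9 0.8 2.1
  endloop
 endfacet
 facet normal -0.292 -0.932 0.215
  outer loop
   vertex 3.2 0.3 2.6
   vertex 1.6 1.1 3.9
   vertex 1.9 0.2 0.4
  endloop
 endfacet
 facet normal 0.081 0.992 0.101
  outer loop
   vertex 0.9 2.4 3.4
   vertex 1.7 2.6 0.8
   vertex 0.3 2.5 2.9
  endloop
 endfacet
 facet normal 0.358 0.916 0.181
  outer loop
   vertex 0.9 2.4 3.4
   vertex 3.1 1.5 3.6
   vertex 1.7 2.6 0.8
  endloop
 endfacet
 facet normal -0.645 -0.054 0.763
  outer loop
   vertex 0.9 2.4 3.4
   vertex 0.3 2.5 2.9
   vertex 1.6 1.1 3.9
  endloop
 endfacet
 facet normal 0.078 0.394 0.916
  outer loop
   vertex 0.9 2.4 3.4
   vertex 1.6 1.1 3.9
   vertex 3.1 1.5 3.6
  endloop
 endfacet
 facet normal 0.273 -0.351 0.896
  outer loop
   vertex 3.5 1.3 3.4
   vertex 3.1 1.5 3.6
   vertex 1.6 1.1 3.9
  endloop
 endfacet
 facet normal 0.257 -0.650 0.716
  outer loop
   vertex 3.5 1.3 3.4
   vertex 1.6 1.1 3.9
   vertex 3.2 0.3 2.6
  endloop
 endfacet
 facet normal 0.708 -0.558 0.433
  outer loop
   vertex 3.5 1.3 3.4
   vertex 3.2 0.3 2.6
   vertex 3.9 0.8 2.1
  endloop
 endfacet
 facet normal 0.660 0.746 -0.084
  outer loop
   vertex 3.5 1.3 3.4
   vertex 3.9 0.8 2.1
   vertex 1.7 2.6 0.8
  endloop
 endfacet
 facet normal 0.484 0.869 0.099
  outer loop
   vertex 3.5 1.3 3.4
   vertex 1.7 2.6 0.8
   vertex 3.1 1.5 3.6
  endloop
 endfacet
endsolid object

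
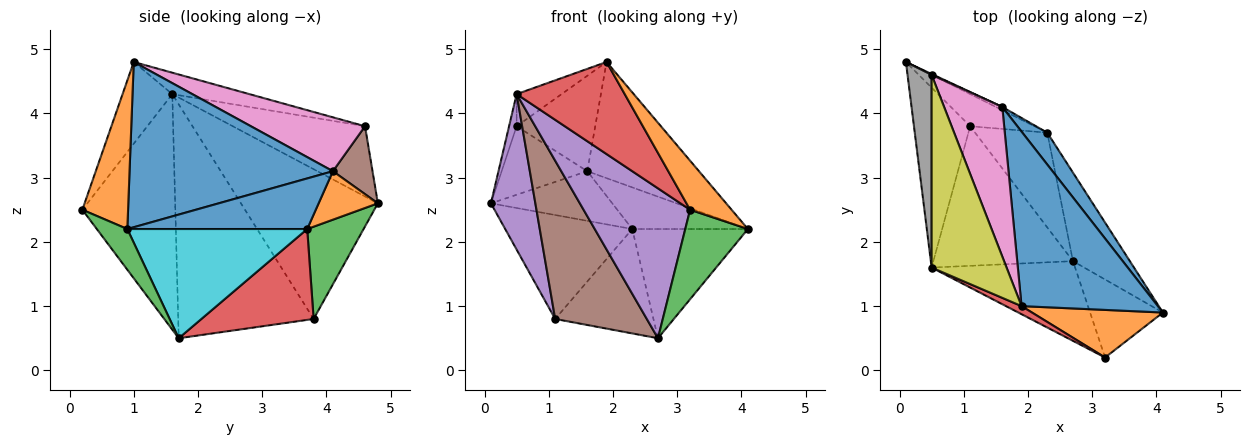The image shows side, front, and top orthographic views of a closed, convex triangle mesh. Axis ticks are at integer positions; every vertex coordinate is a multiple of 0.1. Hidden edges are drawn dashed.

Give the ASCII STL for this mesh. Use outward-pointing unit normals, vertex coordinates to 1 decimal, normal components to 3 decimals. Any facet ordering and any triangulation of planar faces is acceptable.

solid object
 facet normal 0.710 0.390 0.586
  outer loop
   vertex 1.6 4.1 3.1
   vertex 1.9 1.0 4.8
   vertex 4.1 0.9 2.2
  endloop
 endfacet
 facet normal 0.620 -0.563 0.546
  outer loop
   vertex 3.2 0.2 2.5
   vertex 4.1 0.9 2.2
   vertex 1.9 1.0 4.8
  endloop
 endfacet
 facet normal 0.345 -0.708 -0.617
  outer loop
   vertex 3.2 0.2 2.5
   vertex 2.7 1.7 0.5
   vertex 4.1 0.9 2.2
  endloop
 endfacet
 facet normal -0.417 -0.906 0.080
  outer loop
   vertex 3.2 0.2 2.5
   vertex 1.9 1.0 4.8
   vertex 0.5 1.6 4.3
  endloop
 endfacet
 facet normal -0.610 -0.699 -0.372
  outer loop
   vertex 3.2 0.2 2.5
   vertex 0.5 1.6 4.3
   vertex 2.7 1.7 0.5
  endloop
 endfacet
 facet normal 0.420 0.908 0.011
  outer loop
   vertex 0.5 4.6 3.8
   vertex 1.6 4.1 3.1
   vertex 0.1 4.8 2.6
  endloop
 endfacet
 facet normal 0.616 0.424 0.664
  outer loop
   vertex 0.5 4.6 3.8
   vertex 1.9 1.0 4.8
   vertex 1.6 4.1 3.1
  endloop
 endfacet
 facet normal -0.945 0.054 0.324
  outer loop
   vertex 0.5 4.6 3.8
   vertex 0.1 4.8 2.6
   vertex 0.5 1.6 4.3
  endloop
 endfacet
 facet normal -0.271 0.158 0.949
  outer loop
   vertex 0.5 4.6 3.8
   vertex 0.5 1.6 4.3
   vertex 1.9 1.0 4.8
  endloop
 endfacet
 facet normal 0.770 0.495 -0.401
  outer loop
   vertex 2.3 3.7 2.2
   vertex 4.1 0.9 2.2
   vertex 2.7 1.7 0.5
  endloop
 endfacet
 facet normal 0.777 0.500 0.382
  outer loop
   vertex 2.3 3.7 2.2
   vertex 1.6 4.1 3.1
   vertex 4.1 0.9 2.2
  endloop
 endfacet
 facet normal 0.438 0.897 -0.058
  outer loop
   vertex 2.3 3.7 2.2
   vertex 0.1 4.8 2.6
   vertex 1.6 4.1 3.1
  endloop
 endfacet
 facet normal 0.390 0.880 -0.272
  outer loop
   vertex 1.1 3.8 0.8
   vertex 0.1 4.8 2.6
   vertex 2.3 3.7 2.2
  endloop
 endfacet
 facet normal 0.646 0.565 -0.513
  outer loop
   vertex 1.1 3.8 0.8
   vertex 2.3 3.7 2.2
   vertex 2.7 1.7 0.5
  endloop
 endfacet
 facet normal -0.896 -0.291 -0.336
  outer loop
   vertex 1.1 3.8 0.8
   vertex 0.5 1.6 4.3
   vertex 0.1 4.8 2.6
  endloop
 endfacet
 facet normal -0.742 -0.502 -0.443
  outer loop
   vertex 1.1 3.8 0.8
   vertex 2.7 1.7 0.5
   vertex 0.5 1.6 4.3
  endloop
 endfacet
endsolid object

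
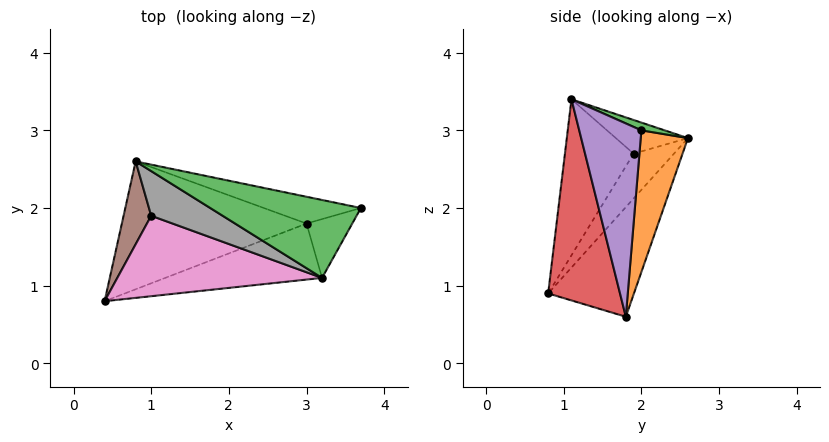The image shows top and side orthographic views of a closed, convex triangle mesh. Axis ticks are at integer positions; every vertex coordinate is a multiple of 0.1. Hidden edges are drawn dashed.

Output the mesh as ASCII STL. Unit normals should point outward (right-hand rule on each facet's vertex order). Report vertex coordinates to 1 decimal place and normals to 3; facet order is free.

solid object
 facet normal -0.349 0.730 -0.588
  outer loop
   vertex 3.0 1.8 0.6
   vertex 0.4 0.8 0.9
   vertex 0.8 2.6 2.9
  endloop
 endfacet
 facet normal 0.205 0.969 -0.141
  outer loop
   vertex 3.0 1.8 0.6
   vertex 0.8 2.6 2.9
   vertex 3.7 2.0 3.0
  endloop
 endfacet
 facet normal 0.048 0.384 0.922
  outer loop
   vertex 3.2 1.1 3.4
   vertex 3.7 2.0 3.0
   vertex 0.8 2.6 2.9
  endloop
 endfacet
 facet normal 0.322 -0.913 -0.251
  outer loop
   vertex 3.2 1.1 3.4
   vertex 0.4 0.8 0.9
   vertex 3.0 1.8 0.6
  endloop
 endfacet
 facet normal 0.819 -0.541 -0.194
  outer loop
   vertex 3.2 1.1 3.4
   vertex 3.0 1.8 0.6
   vertex 3.7 2.0 3.0
  endloop
 endfacet
 facet normal -0.793 -0.366 0.488
  outer loop
   vertex 1.0 1.9 2.7
   vertex 0.8 2.6 2.9
   vertex 0.4 0.8 0.9
  endloop
 endfacet
 facet normal -0.435 -0.697 0.571
  outer loop
   vertex 1.0 1.9 2.7
   vertex 0.4 0.8 0.9
   vertex 3.2 1.1 3.4
  endloop
 endfacet
 facet normal -0.398 -0.355 0.846
  outer loop
   vertex 1.0 1.9 2.7
   vertex 3.2 1.1 3.4
   vertex 0.8 2.6 2.9
  endloop
 endfacet
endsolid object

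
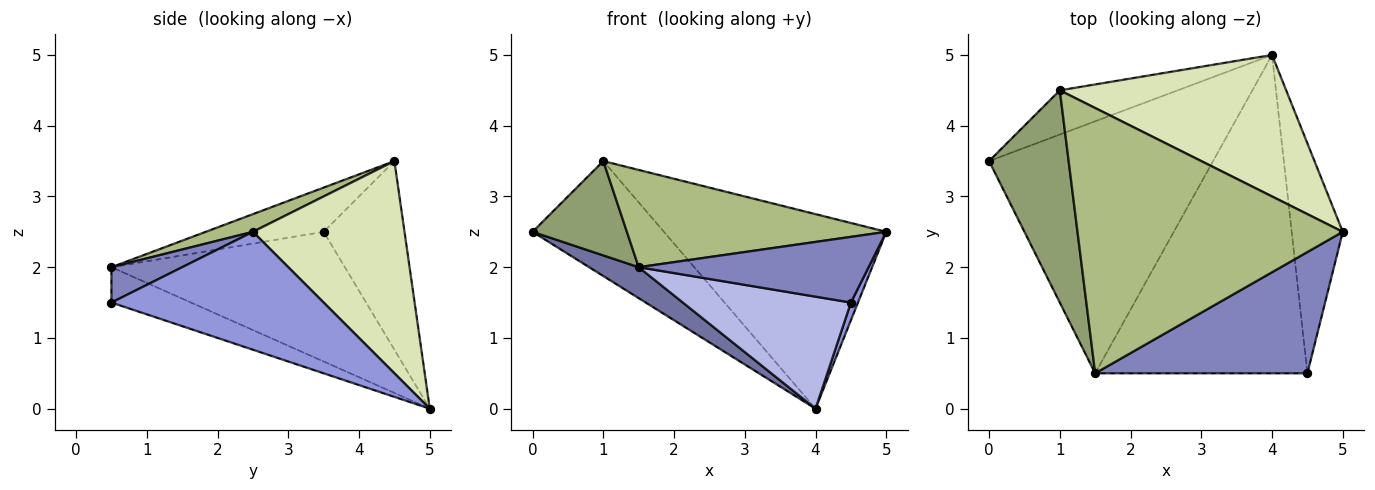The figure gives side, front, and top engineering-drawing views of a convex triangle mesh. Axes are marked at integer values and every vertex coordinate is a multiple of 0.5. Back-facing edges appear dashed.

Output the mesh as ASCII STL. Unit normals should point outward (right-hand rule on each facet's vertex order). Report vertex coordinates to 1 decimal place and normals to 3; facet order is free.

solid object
 facet normal -0.498 -0.106 -0.861
  outer loop
   vertex 4.0 5.0 0.0
   vertex 1.5 0.5 2.0
   vertex 0.0 3.5 2.5
  endloop
 endfacet
 facet normal 0.145 -0.471 0.870
  outer loop
   vertex 4.5 0.5 1.5
   vertex 5.0 2.5 2.5
   vertex 1.5 0.5 2.0
  endloop
 endfacet
 facet normal 0.917 -0.031 -0.397
  outer loop
   vertex 4.5 0.5 1.5
   vertex 4.0 5.0 0.0
   vertex 5.0 2.5 2.5
  endloop
 endfacet
 facet normal -0.155 -0.328 -0.932
  outer loop
   vertex 4.5 0.5 1.5
   vertex 1.5 0.5 2.0
   vertex 4.0 5.0 0.0
  endloop
 endfacet
 facet normal -0.453 -0.362 0.815
  outer loop
   vertex 1.0 4.5 3.5
   vertex 0.0 3.5 2.5
   vertex 1.5 0.5 2.0
  endloop
 endfacet
 facet normal 0.062 -0.344 0.937
  outer loop
   vertex 1.0 4.5 3.5
   vertex 1.5 0.5 2.0
   vertex 5.0 2.5 2.5
  endloop
 endfacet
 facet normal -0.498 0.809 -0.311
  outer loop
   vertex 1.0 4.5 3.5
   vertex 4.0 5.0 0.0
   vertex 0.0 3.5 2.5
  endloop
 endfacet
 facet normal 0.483 0.708 0.515
  outer loop
   vertex 1.0 4.5 3.5
   vertex 5.0 2.5 2.5
   vertex 4.0 5.0 0.0
  endloop
 endfacet
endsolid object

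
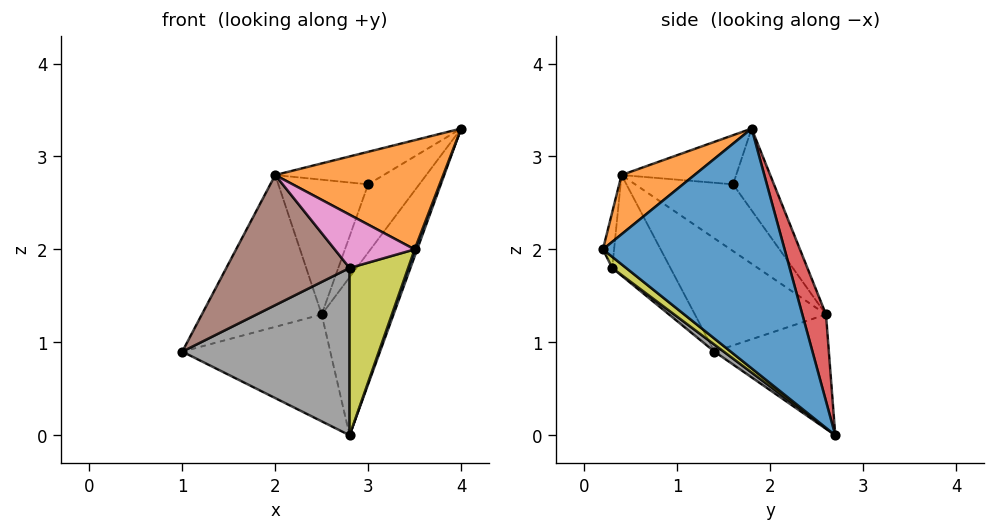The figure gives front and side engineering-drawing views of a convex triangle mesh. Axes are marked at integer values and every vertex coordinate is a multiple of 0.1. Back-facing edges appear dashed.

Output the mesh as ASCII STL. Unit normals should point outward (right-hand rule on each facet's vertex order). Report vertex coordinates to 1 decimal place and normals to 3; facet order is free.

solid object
 facet normal 0.939 -0.013 -0.345
  outer loop
   vertex 2.8 2.7 0.0
   vertex 4.0 1.8 3.3
   vertex 3.5 0.2 2.0
  endloop
 endfacet
 facet normal 0.285 -0.657 0.698
  outer loop
   vertex 2.0 0.4 2.8
   vertex 3.5 0.2 2.0
   vertex 4.0 1.8 3.3
  endloop
 endfacet
 facet normal -0.610 0.789 -0.080
  outer loop
   vertex 2.5 2.6 1.3
   vertex 2.8 2.7 0.0
   vertex 1.0 1.4 0.9
  endloop
 endfacet
 facet normal 0.310 0.940 0.144
  outer loop
   vertex 2.5 2.6 1.3
   vertex 4.0 1.8 3.3
   vertex 2.8 2.7 0.0
  endloop
 endfacet
 facet normal -0.592 0.541 0.597
  outer loop
   vertex 2.5 2.6 1.3
   vertex 1.0 1.4 0.9
   vertex 2.0 0.4 2.8
  endloop
 endfacet
 facet normal -0.414 -0.877 -0.244
  outer loop
   vertex 2.8 0.3 1.8
   vertex 2.0 0.4 2.8
   vertex 1.0 1.4 0.9
  endloop
 endfacet
 facet normal -0.138 -0.990 -0.012
  outer loop
   vertex 2.8 0.3 1.8
   vertex 3.5 0.2 2.0
   vertex 2.0 0.4 2.8
  endloop
 endfacet
 facet normal 0.033 -0.600 -0.800
  outer loop
   vertex 2.8 0.3 1.8
   vertex 1.0 1.4 0.9
   vertex 2.8 2.7 0.0
  endloop
 endfacet
 facet normal 0.141 -0.594 -0.792
  outer loop
   vertex 2.8 0.3 1.8
   vertex 2.8 2.7 0.0
   vertex 3.5 0.2 2.0
  endloop
 endfacet
 facet normal -0.518 0.490 0.701
  outer loop
   vertex 3.0 1.6 2.7
   vertex 2.0 0.4 2.8
   vertex 4.0 1.8 3.3
  endloop
 endfacet
 facet normal -0.492 0.615 0.615
  outer loop
   vertex 3.0 1.6 2.7
   vertex 4.0 1.8 3.3
   vertex 2.5 2.6 1.3
  endloop
 endfacet
 facet normal -0.591 0.542 0.598
  outer loop
   vertex 3.0 1.6 2.7
   vertex 2.5 2.6 1.3
   vertex 2.0 0.4 2.8
  endloop
 endfacet
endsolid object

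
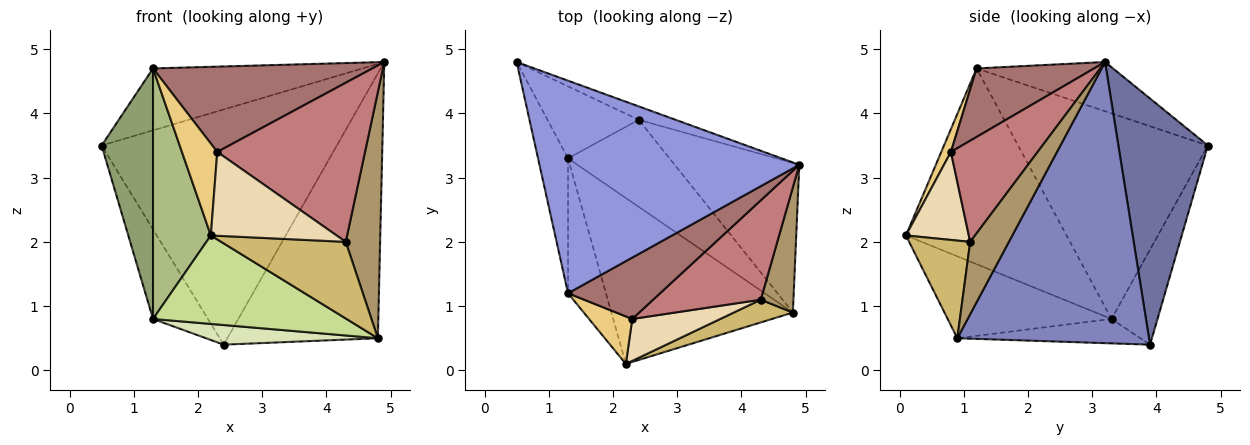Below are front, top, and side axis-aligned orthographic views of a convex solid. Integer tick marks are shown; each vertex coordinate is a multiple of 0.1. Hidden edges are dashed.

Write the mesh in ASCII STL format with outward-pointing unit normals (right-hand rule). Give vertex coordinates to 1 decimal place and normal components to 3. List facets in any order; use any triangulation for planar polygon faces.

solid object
 facet normal 0.355 0.933 -0.053
  outer loop
   vertex 2.4 3.9 0.4
   vertex 0.5 4.8 3.5
   vertex 4.9 3.2 4.8
  endloop
 endfacet
 facet normal 0.743 0.583 -0.329
  outer loop
   vertex 4.8 0.9 0.5
   vertex 2.4 3.9 0.4
   vertex 4.9 3.2 4.8
  endloop
 endfacet
 facet normal -0.179 0.275 0.945
  outer loop
   vertex 1.3 1.2 4.7
   vertex 4.9 3.2 4.8
   vertex 0.5 4.8 3.5
  endloop
 endfacet
 facet normal -0.547 0.653 -0.525
  outer loop
   vertex 1.3 3.3 0.8
   vertex 0.5 4.8 3.5
   vertex 2.4 3.9 0.4
  endloop
 endfacet
 facet normal -0.956 -0.259 -0.139
  outer loop
   vertex 1.3 3.3 0.8
   vertex 1.3 1.2 4.7
   vertex 0.5 4.8 3.5
  endloop
 endfacet
 facet normal -0.926 -0.333 -0.179
  outer loop
   vertex 1.3 3.3 0.8
   vertex 2.2 0.1 2.1
   vertex 1.3 1.2 4.7
  endloop
 endfacet
 facet normal -0.370 -0.437 -0.820
  outer loop
   vertex 1.3 3.3 0.8
   vertex 4.8 0.9 0.5
   vertex 2.2 0.1 2.1
  endloop
 endfacet
 facet normal -0.228 -0.214 -0.950
  outer loop
   vertex 1.3 3.3 0.8
   vertex 2.4 3.9 0.4
   vertex 4.8 0.9 0.5
  endloop
 endfacet
 facet normal 0.708 -0.629 0.320
  outer loop
   vertex 4.3 1.1 2.0
   vertex 4.8 0.9 0.5
   vertex 4.9 3.2 4.8
  endloop
 endfacet
 facet normal 0.425 -0.868 0.257
  outer loop
   vertex 4.3 1.1 2.0
   vertex 2.2 0.1 2.1
   vertex 4.8 0.9 0.5
  endloop
 endfacet
 facet normal 0.235 -0.863 0.447
  outer loop
   vertex 2.3 0.8 3.4
   vertex 1.3 1.2 4.7
   vertex 2.2 0.1 2.1
  endloop
 endfacet
 facet normal 0.408 -0.816 0.408
  outer loop
   vertex 2.3 0.8 3.4
   vertex 2.2 0.1 2.1
   vertex 4.3 1.1 2.0
  endloop
 endfacet
 facet normal 0.399 -0.744 0.536
  outer loop
   vertex 2.3 0.8 3.4
   vertex 4.9 3.2 4.8
   vertex 1.3 1.2 4.7
  endloop
 endfacet
 facet normal 0.446 -0.759 0.474
  outer loop
   vertex 2.3 0.8 3.4
   vertex 4.3 1.1 2.0
   vertex 4.9 3.2 4.8
  endloop
 endfacet
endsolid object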